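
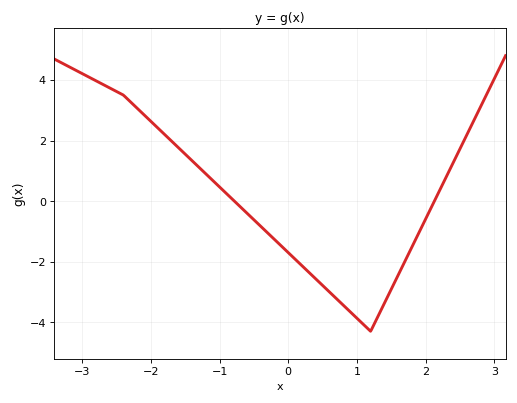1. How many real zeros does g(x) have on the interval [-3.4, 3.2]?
2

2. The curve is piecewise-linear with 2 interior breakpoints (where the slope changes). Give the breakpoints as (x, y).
(-2.4, 3.5); (1.2, -4.3)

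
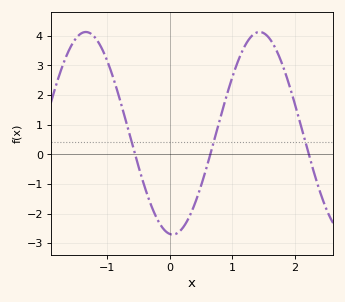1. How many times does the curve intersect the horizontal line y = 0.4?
3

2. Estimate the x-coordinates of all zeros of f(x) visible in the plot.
-0.553, 0.652, 2.23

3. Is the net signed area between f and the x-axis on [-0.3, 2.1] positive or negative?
positive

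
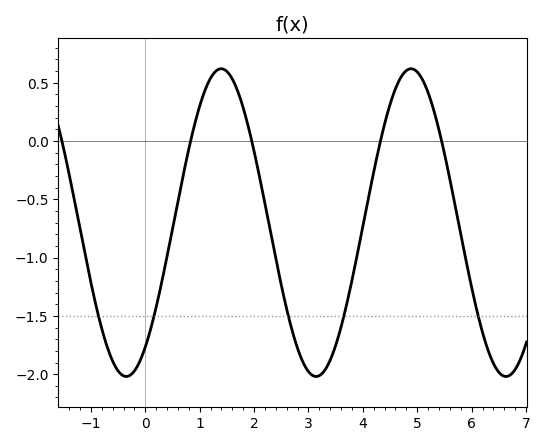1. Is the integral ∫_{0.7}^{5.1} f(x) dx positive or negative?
negative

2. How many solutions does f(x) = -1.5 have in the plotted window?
5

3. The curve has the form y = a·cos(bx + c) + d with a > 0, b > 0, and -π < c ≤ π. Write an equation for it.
y = 1.32cos(1.8x - 2.5) - 0.7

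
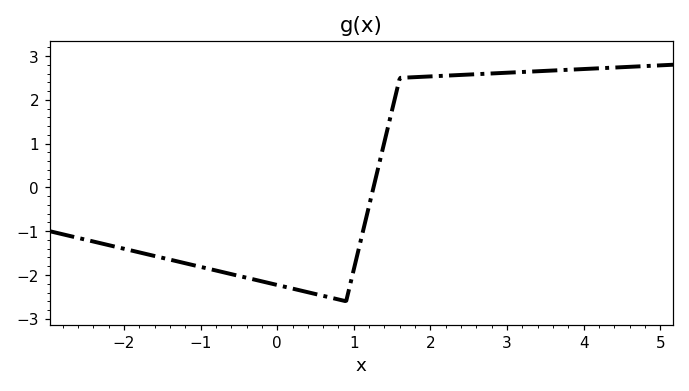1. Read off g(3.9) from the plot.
2.69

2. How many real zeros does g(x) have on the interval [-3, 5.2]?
1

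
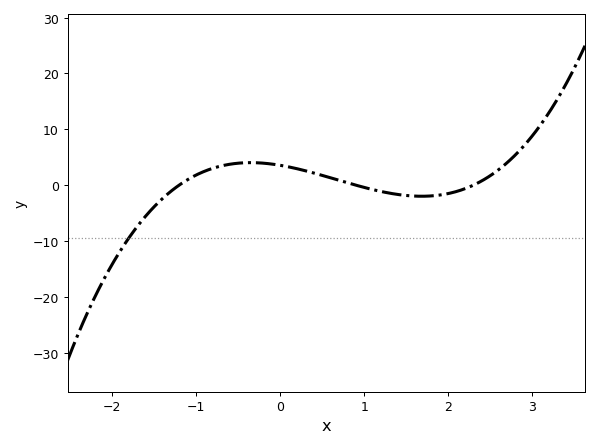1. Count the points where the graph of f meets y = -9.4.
1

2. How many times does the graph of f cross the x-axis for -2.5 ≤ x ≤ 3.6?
3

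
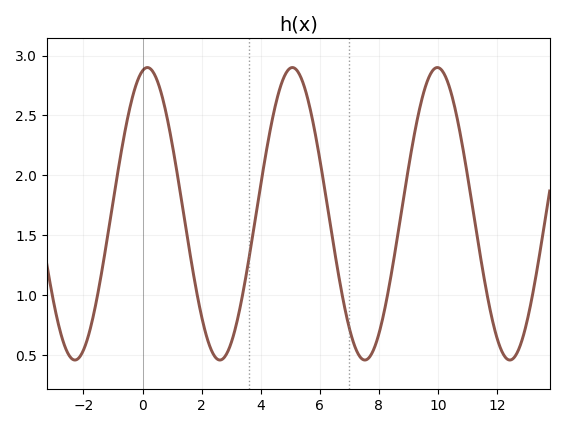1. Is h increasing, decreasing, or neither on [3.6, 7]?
neither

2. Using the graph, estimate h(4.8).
2.83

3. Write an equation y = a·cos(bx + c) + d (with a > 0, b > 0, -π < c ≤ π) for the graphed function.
y = 1.22cos(1.28x - 0.21) + 1.68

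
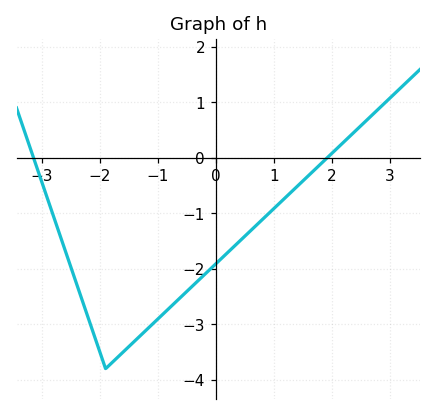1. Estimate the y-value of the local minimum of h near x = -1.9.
-3.8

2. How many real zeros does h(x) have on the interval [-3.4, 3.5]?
2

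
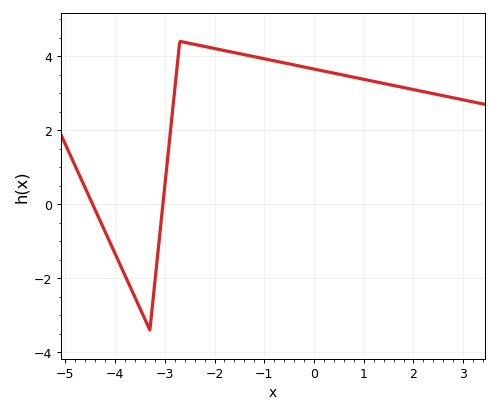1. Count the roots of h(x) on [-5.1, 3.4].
2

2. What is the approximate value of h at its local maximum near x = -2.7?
4.4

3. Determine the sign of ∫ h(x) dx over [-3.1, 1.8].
positive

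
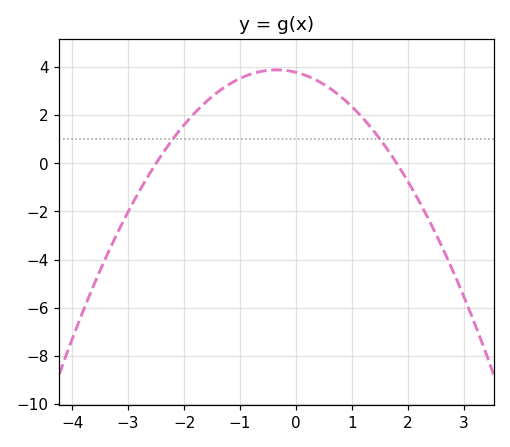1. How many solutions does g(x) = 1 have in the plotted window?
2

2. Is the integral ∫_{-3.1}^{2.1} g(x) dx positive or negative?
positive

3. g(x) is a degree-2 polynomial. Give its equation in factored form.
y = -0.84(x + 2.5)(x - 1.8)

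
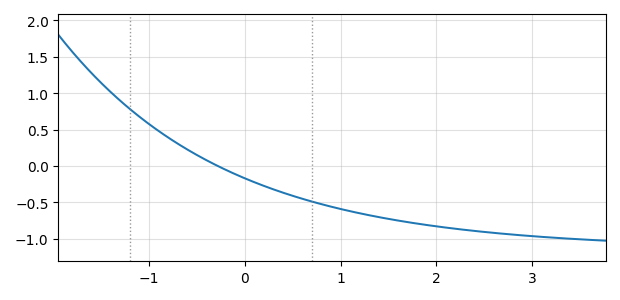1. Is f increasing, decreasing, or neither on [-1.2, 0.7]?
decreasing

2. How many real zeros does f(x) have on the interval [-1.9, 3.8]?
1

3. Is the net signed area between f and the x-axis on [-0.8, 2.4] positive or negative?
negative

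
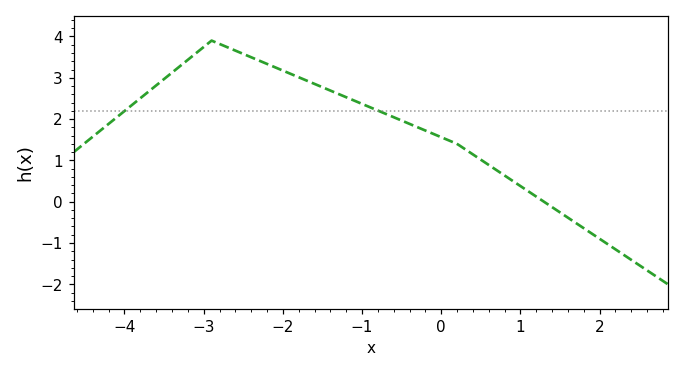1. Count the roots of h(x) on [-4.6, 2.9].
1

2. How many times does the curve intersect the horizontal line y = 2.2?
2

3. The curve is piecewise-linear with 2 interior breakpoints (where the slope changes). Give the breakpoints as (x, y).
(-2.9, 3.9); (0.2, 1.4)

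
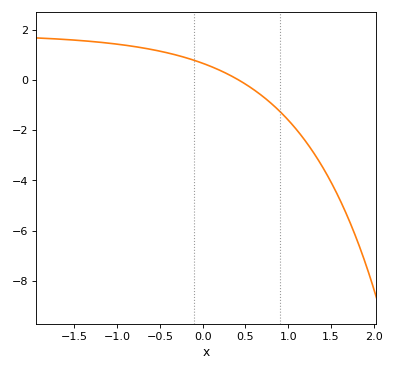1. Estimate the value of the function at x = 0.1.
0.548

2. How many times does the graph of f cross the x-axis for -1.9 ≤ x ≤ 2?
1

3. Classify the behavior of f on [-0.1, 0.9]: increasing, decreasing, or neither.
decreasing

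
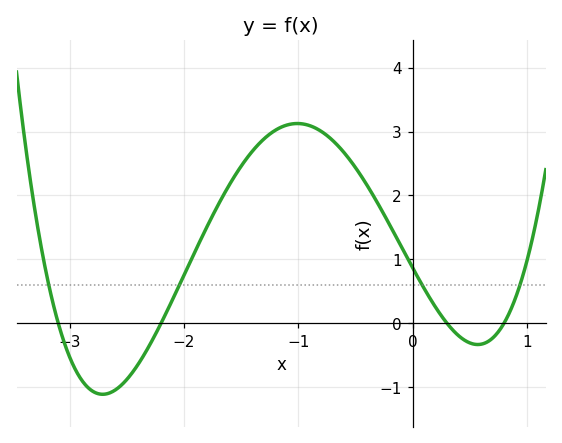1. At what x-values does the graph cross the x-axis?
-3.1, -2.2, 0.3, 0.8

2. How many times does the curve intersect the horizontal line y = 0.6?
4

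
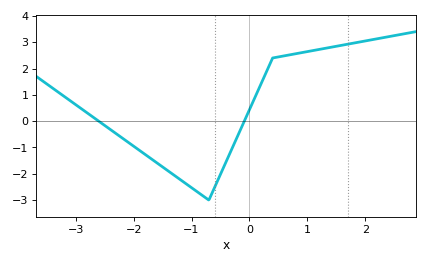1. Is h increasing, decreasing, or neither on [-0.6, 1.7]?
increasing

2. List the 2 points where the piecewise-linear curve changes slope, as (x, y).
(-0.7, -3); (0.4, 2.4)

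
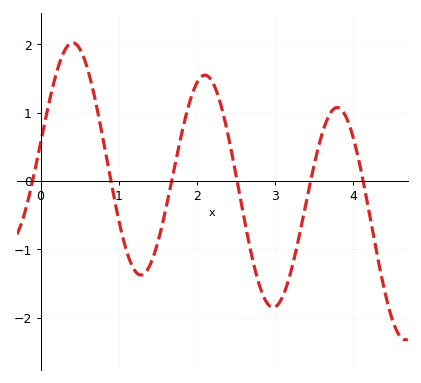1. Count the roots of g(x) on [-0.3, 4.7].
6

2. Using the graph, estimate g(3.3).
-0.9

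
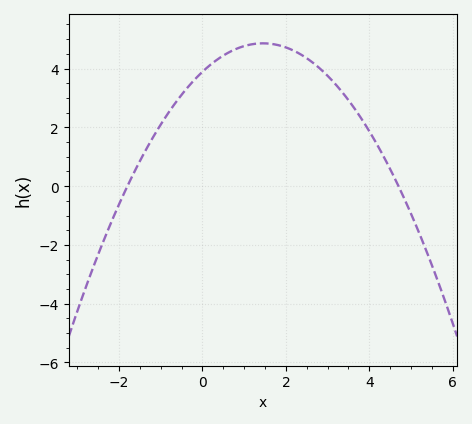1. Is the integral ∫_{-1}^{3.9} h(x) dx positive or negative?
positive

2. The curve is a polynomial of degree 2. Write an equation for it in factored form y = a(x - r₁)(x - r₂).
y = -0.46(x + 1.8)(x - 4.7)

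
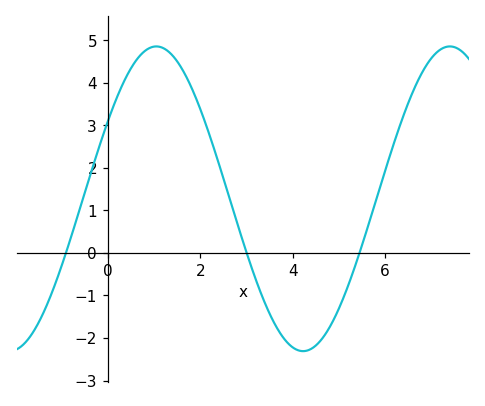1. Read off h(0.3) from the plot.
3.91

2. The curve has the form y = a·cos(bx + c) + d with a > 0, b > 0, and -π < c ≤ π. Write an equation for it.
y = 3.58cos(0.99x - 1.04) + 1.27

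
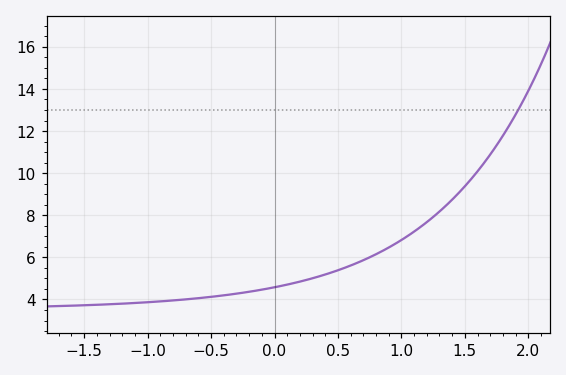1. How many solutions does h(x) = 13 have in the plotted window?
1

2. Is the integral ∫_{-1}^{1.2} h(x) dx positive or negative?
positive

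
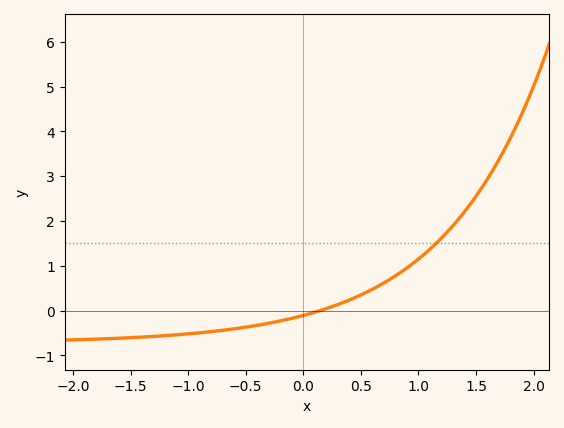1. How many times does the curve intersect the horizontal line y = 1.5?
1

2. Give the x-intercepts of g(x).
0.148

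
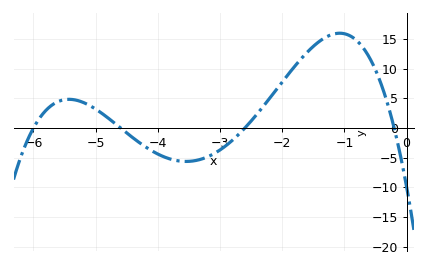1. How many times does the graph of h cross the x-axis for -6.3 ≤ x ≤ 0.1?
4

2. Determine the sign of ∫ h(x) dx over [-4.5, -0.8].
positive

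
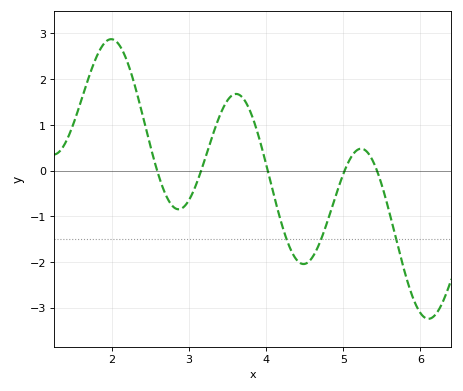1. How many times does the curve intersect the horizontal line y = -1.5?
3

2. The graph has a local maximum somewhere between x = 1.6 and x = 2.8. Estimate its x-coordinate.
2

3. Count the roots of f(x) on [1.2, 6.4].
5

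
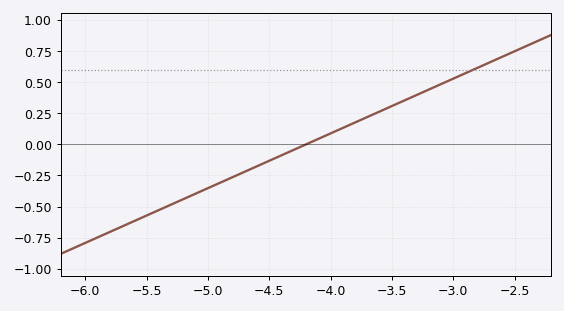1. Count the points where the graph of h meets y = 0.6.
1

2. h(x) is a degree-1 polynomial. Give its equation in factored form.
y = 0.44(x + 4.2)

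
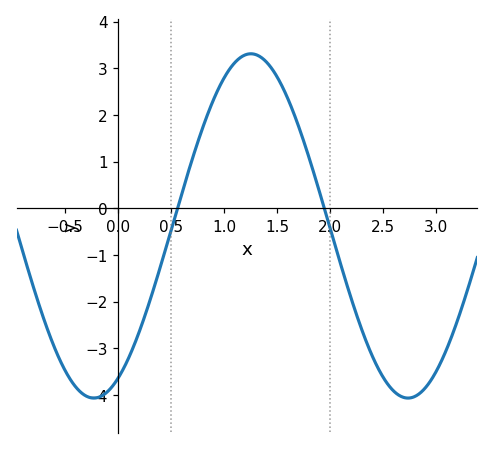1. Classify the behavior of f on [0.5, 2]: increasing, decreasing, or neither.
neither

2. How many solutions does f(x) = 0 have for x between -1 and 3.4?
2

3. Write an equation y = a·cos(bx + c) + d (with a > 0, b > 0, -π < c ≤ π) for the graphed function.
y = 3.69cos(2.12x - 2.65) - 0.38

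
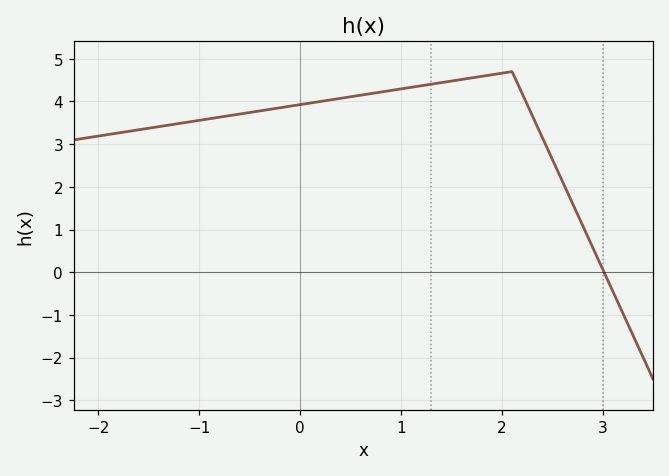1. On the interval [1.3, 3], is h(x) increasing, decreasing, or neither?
neither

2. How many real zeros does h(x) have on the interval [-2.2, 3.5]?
1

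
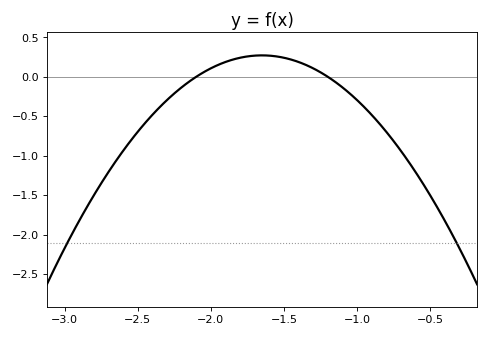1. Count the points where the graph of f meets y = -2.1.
2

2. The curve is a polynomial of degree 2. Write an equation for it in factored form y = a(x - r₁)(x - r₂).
y = -1.34(x + 2.1)(x + 1.2)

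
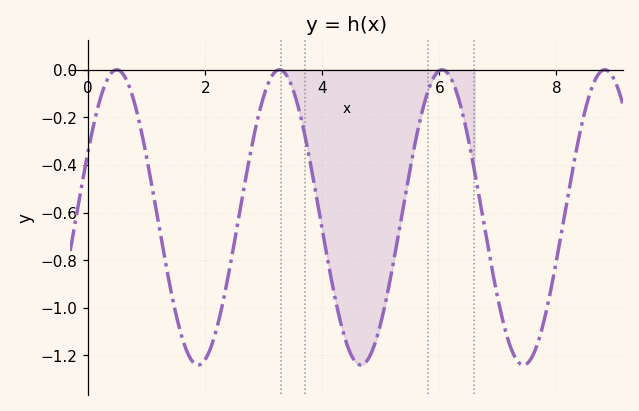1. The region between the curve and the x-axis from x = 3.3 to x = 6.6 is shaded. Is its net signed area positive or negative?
negative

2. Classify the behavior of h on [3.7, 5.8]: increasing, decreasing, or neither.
neither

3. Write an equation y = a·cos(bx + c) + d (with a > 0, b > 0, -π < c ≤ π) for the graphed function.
y = 0.62cos(2.3x - 1.1) - 0.62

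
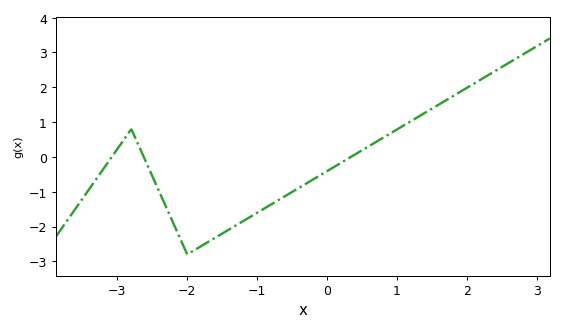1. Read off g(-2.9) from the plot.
0.514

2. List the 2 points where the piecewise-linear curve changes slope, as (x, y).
(-2.8, 0.8); (-2, -2.8)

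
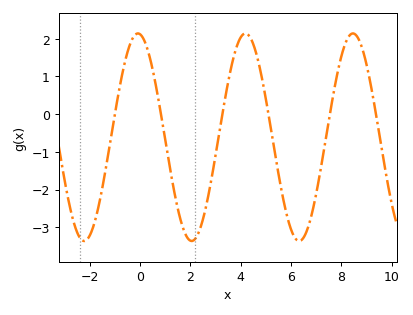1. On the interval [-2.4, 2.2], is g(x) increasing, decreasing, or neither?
neither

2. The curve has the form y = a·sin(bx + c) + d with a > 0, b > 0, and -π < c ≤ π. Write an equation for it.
y = 2.75sin(1.5x + 1.7) - 0.61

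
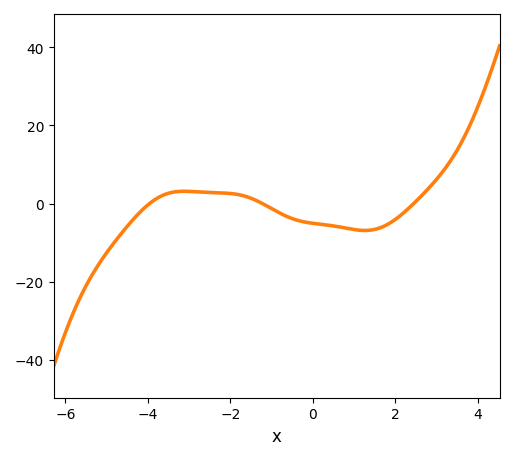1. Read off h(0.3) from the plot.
-6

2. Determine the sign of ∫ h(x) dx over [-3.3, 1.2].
negative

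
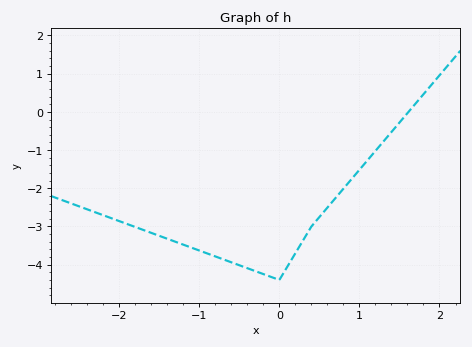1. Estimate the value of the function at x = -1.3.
-3.4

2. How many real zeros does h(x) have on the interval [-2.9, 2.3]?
1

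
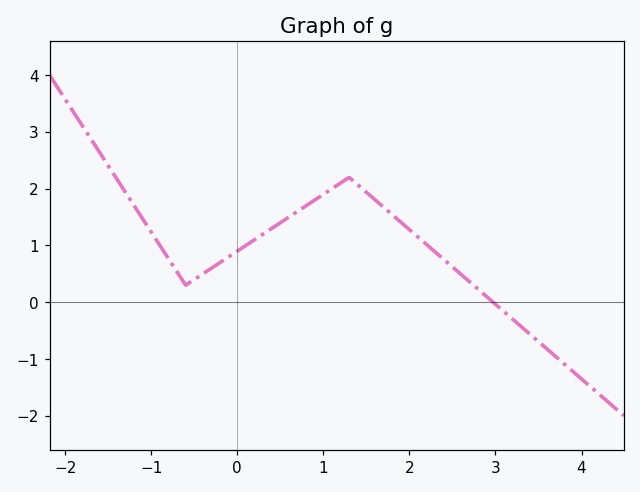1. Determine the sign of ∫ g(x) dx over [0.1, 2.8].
positive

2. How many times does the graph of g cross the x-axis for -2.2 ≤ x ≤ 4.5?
1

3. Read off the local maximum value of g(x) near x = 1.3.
2.2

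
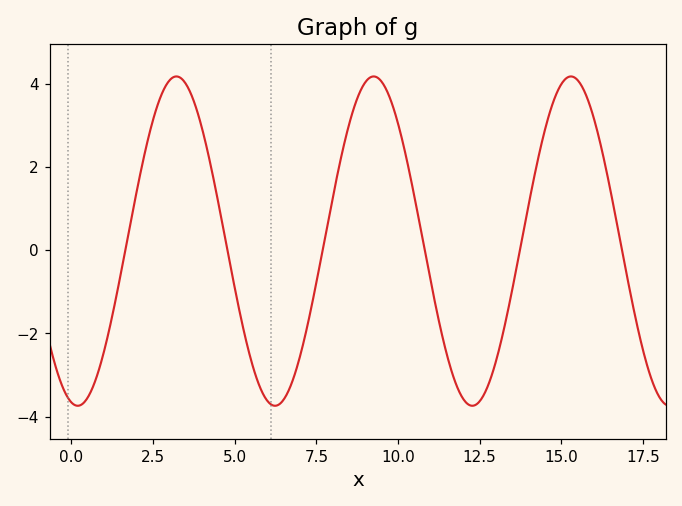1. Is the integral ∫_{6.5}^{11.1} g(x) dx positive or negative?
positive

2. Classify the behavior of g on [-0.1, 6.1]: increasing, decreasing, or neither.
neither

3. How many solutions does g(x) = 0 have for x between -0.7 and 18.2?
6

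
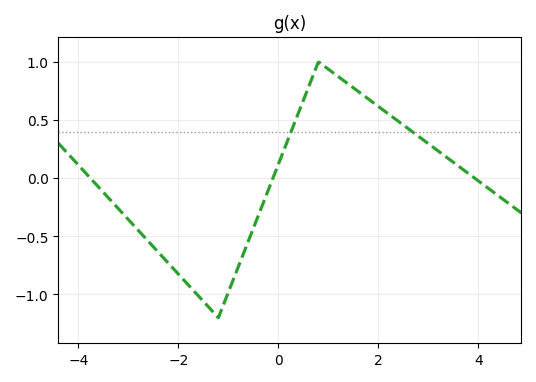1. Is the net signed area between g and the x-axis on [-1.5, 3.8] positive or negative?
positive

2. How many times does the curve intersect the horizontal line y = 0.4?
2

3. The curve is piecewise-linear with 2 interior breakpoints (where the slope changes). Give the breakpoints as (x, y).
(-1.2, -1.2); (0.8, 1)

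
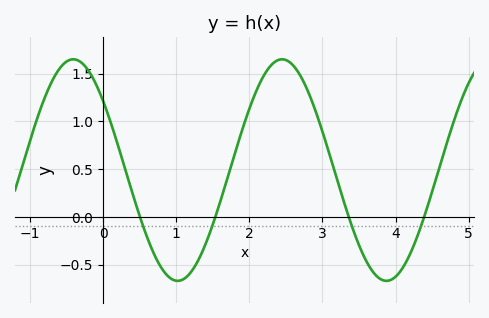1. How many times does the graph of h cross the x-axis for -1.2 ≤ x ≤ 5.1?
4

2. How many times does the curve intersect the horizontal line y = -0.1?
4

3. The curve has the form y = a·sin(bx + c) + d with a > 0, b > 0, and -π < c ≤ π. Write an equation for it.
y = 1.16sin(2.2x + 2.5) + 0.49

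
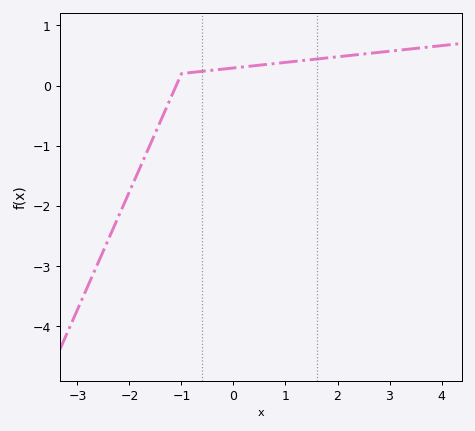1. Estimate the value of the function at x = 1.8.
0.5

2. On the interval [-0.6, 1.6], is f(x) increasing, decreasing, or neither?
increasing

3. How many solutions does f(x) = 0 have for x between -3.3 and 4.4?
1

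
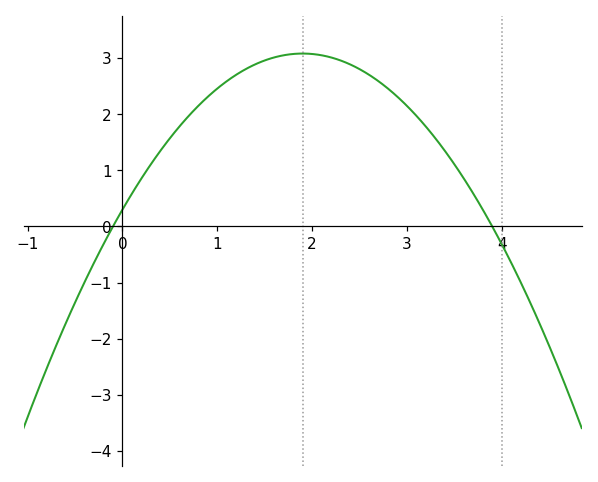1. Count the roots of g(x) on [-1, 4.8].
2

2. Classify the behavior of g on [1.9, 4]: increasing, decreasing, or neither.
decreasing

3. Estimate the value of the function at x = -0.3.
-0.6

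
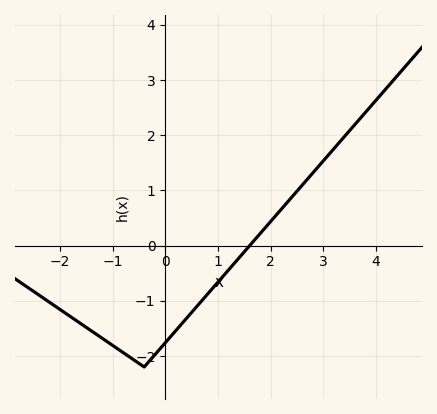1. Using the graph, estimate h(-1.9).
-1.22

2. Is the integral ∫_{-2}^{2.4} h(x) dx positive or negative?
negative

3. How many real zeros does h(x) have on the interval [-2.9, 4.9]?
1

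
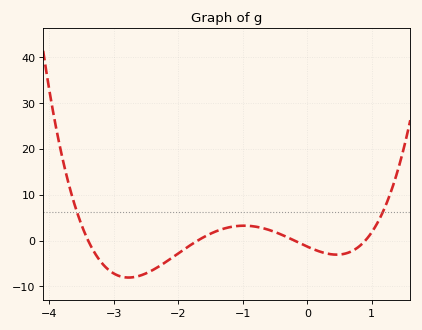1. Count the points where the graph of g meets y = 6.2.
2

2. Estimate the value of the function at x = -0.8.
3.03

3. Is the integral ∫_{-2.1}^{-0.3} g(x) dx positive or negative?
positive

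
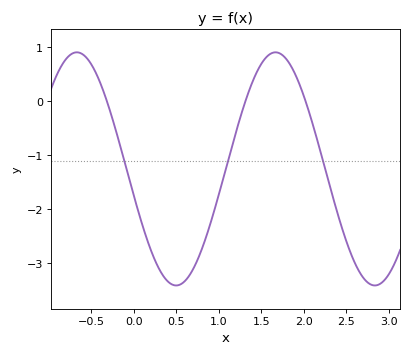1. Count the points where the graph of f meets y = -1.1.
3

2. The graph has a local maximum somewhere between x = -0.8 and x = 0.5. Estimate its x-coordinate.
-0.7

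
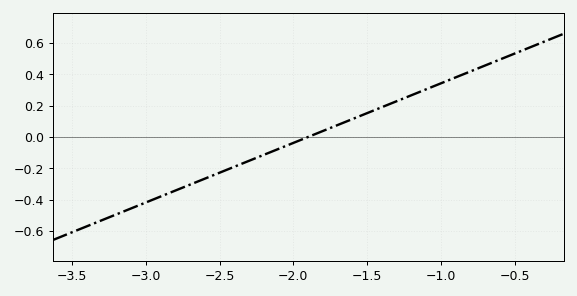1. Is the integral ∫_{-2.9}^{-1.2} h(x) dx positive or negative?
negative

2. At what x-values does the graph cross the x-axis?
-1.9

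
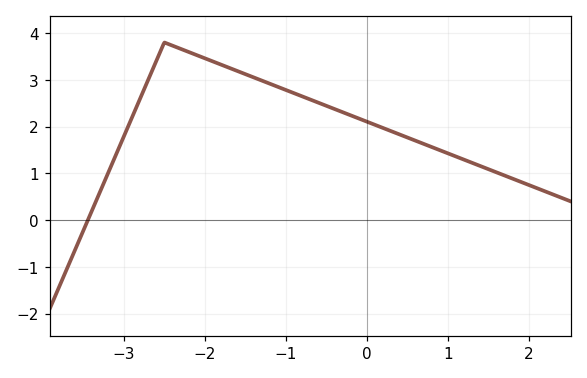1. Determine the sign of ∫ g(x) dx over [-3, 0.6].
positive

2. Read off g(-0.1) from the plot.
2.2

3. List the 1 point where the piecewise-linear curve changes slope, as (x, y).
(-2.5, 3.8)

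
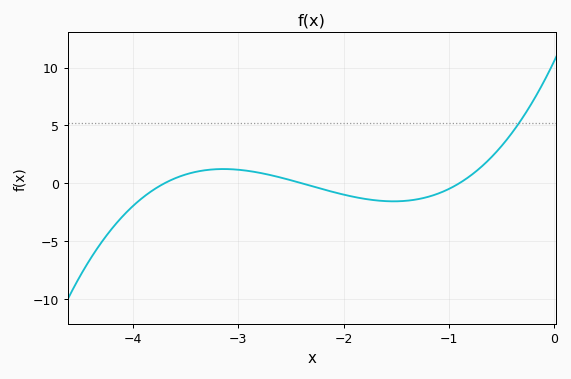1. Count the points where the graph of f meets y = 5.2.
1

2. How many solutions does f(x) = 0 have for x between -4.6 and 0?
3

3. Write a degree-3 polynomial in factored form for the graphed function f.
y = 1.32(x + 3.7)(x + 2.4)(x + 0.9)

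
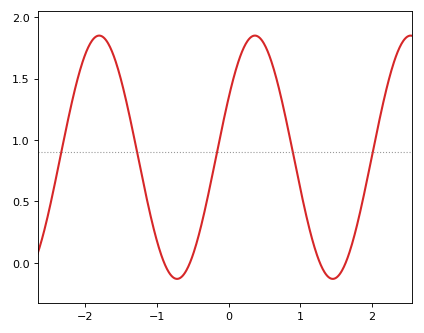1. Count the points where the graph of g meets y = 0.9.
5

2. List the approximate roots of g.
-0.9, -0.5, 1.3, 1.6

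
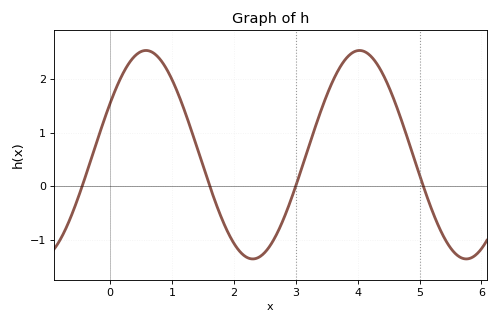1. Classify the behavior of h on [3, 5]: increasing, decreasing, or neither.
neither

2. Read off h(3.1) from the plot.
0.354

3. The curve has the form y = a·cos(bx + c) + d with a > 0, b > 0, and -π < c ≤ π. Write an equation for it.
y = 1.94cos(1.82x - 1.05) + 0.59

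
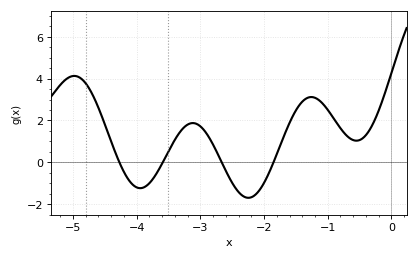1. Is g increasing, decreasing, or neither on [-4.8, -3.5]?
neither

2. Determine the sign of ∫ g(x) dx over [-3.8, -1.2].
positive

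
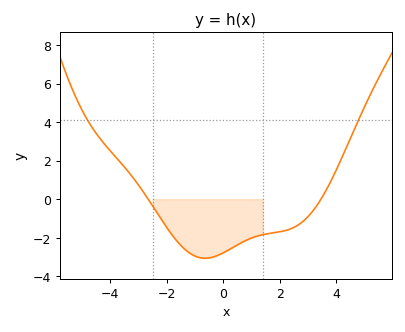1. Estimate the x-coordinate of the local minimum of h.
-0.643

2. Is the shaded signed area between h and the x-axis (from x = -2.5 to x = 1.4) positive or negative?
negative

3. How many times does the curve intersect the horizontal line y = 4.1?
2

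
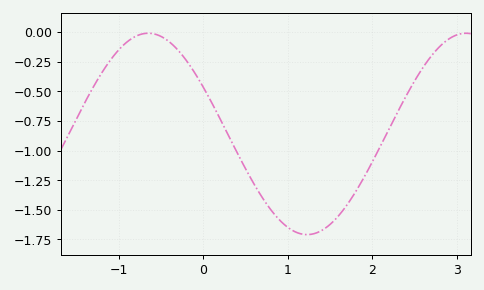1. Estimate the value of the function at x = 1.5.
-1.62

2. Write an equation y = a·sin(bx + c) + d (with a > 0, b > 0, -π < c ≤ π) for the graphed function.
y = 0.85sin(1.67x + 2.66) - 0.86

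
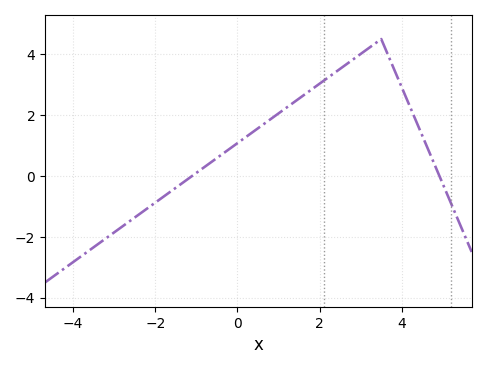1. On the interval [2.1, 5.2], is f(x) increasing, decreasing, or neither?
neither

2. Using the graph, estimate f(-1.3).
-0.2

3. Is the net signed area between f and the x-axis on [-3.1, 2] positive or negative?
positive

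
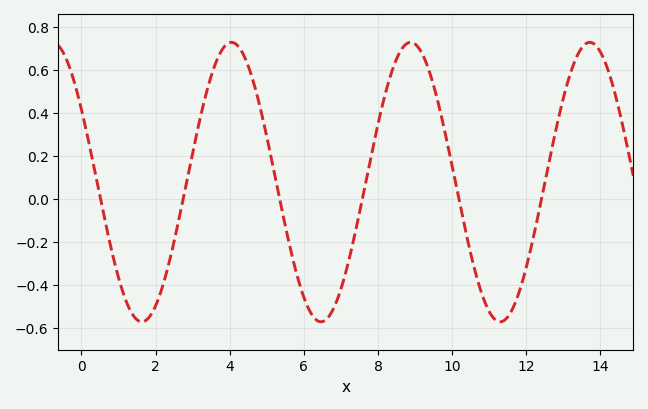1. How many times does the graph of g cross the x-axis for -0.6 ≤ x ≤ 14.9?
6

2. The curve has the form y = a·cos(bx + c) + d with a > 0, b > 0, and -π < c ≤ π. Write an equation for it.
y = 0.65cos(1.3x + 1) + 0.08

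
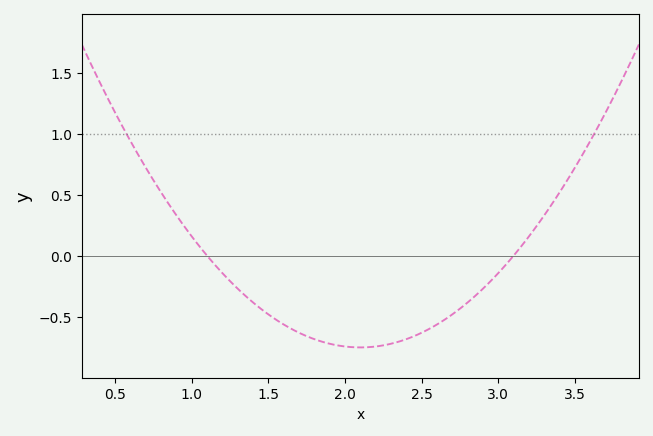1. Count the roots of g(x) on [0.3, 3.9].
2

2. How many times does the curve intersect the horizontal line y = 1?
2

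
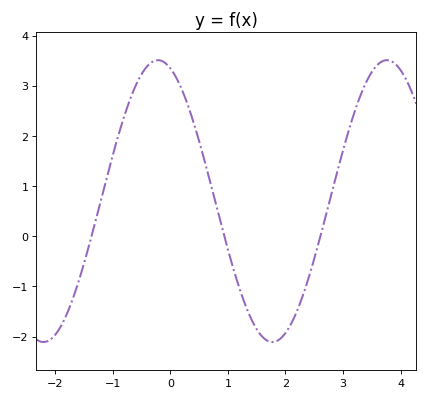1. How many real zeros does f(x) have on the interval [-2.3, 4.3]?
3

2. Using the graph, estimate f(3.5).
3.27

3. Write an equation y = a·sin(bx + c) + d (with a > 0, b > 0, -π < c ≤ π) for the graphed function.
y = 2.81sin(1.58x + 1.91) + 0.7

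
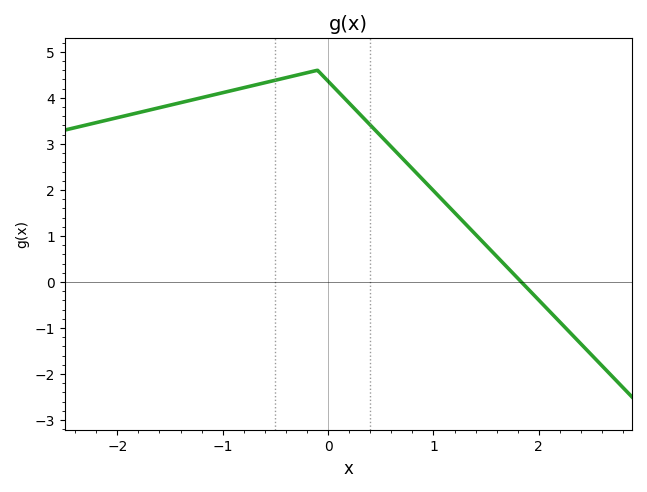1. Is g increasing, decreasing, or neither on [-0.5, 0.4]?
neither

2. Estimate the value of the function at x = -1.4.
3.9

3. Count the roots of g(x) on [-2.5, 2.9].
1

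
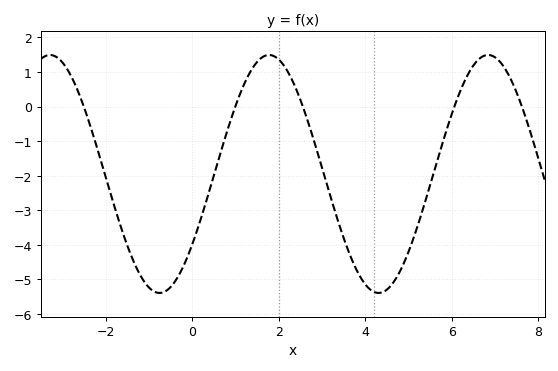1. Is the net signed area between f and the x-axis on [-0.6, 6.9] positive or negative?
negative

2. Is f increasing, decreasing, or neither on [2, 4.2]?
decreasing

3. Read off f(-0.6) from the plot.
-5.32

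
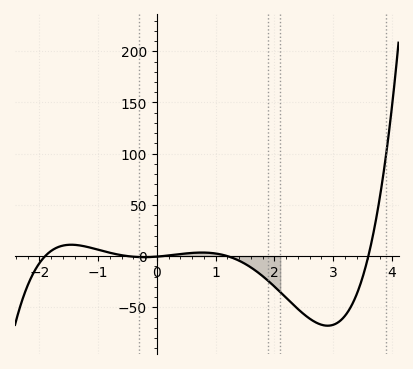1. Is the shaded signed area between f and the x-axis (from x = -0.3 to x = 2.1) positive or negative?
negative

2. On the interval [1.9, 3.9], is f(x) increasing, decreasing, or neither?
neither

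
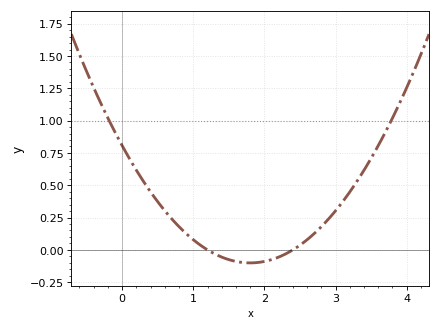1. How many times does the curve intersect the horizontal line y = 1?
2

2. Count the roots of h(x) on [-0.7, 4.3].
2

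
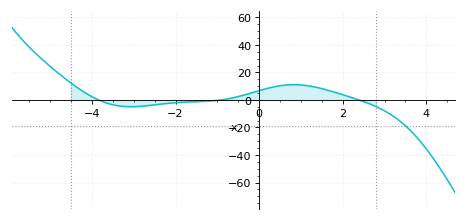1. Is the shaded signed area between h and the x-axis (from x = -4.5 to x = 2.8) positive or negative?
positive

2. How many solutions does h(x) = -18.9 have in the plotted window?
1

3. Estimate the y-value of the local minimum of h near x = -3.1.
-4.92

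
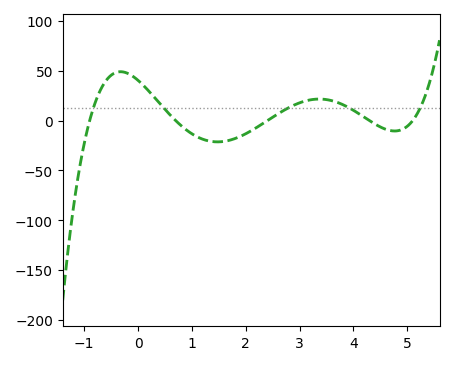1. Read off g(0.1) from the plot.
35.4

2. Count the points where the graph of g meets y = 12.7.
5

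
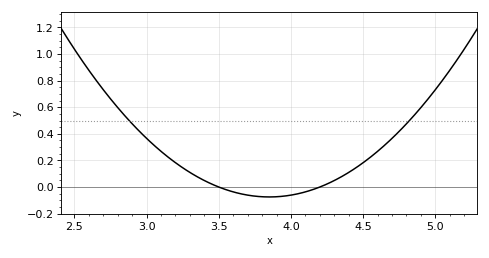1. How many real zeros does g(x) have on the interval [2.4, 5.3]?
2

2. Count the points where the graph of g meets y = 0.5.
2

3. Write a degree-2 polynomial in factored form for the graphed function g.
y = 0.61(x - 3.5)(x - 4.2)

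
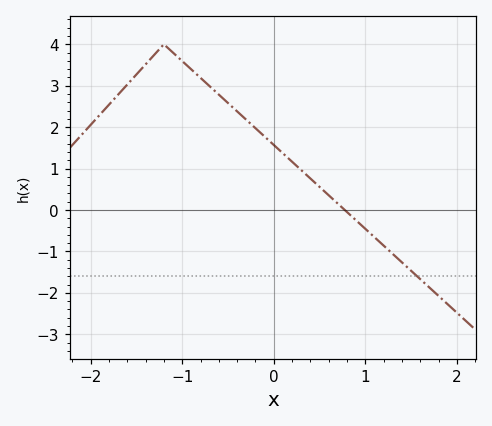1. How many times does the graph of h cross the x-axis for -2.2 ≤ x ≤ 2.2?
1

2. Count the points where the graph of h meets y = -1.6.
1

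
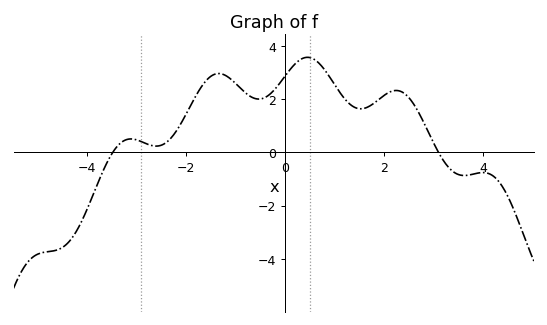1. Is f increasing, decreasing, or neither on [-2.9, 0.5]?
neither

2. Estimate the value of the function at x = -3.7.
-0.841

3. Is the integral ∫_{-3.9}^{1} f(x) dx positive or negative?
positive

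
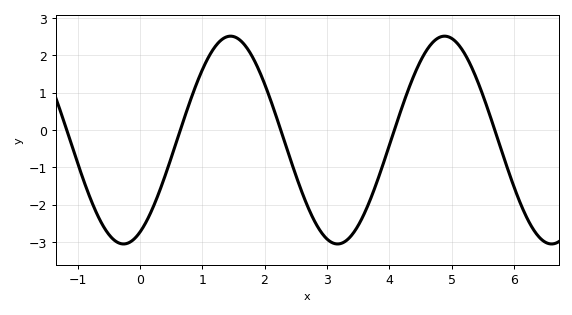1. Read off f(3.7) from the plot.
-1.8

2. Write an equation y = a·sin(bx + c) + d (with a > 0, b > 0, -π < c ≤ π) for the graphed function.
y = 2.78sin(1.8x - 1.1) - 0.27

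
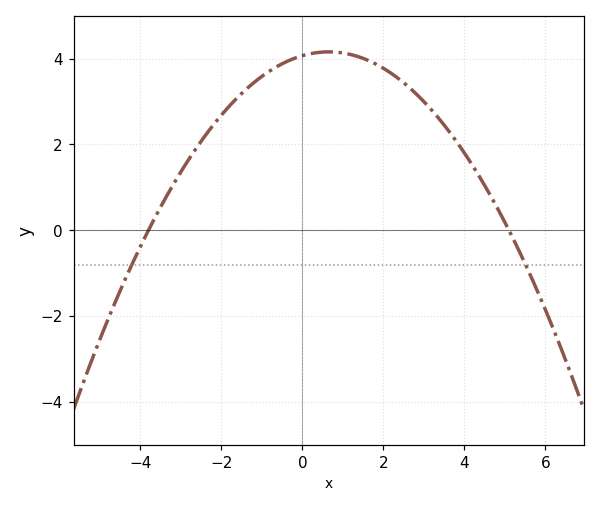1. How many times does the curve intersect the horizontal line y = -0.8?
2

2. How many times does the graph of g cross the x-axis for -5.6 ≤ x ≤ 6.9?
2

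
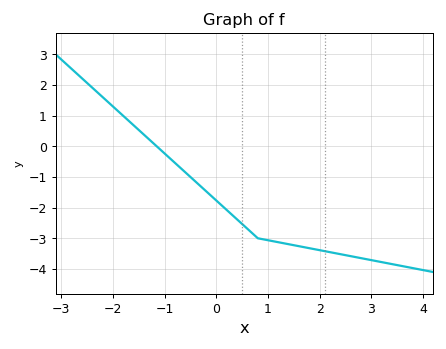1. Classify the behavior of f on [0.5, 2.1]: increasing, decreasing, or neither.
decreasing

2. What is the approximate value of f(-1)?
-0.238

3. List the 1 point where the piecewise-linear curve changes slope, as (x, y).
(0.8, -3)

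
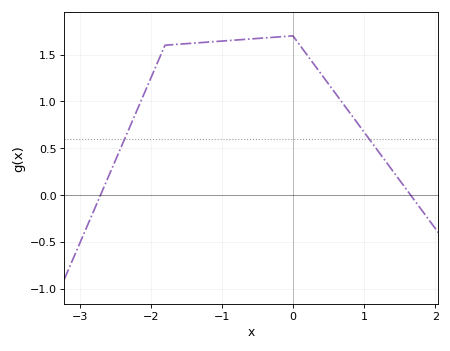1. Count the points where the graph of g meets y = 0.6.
2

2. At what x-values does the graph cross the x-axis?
-2.7, 1.7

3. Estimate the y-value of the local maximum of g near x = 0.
1.7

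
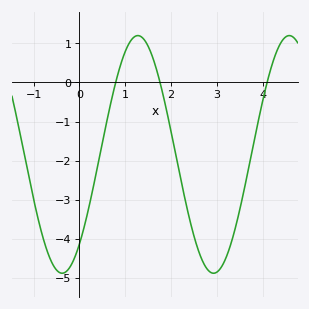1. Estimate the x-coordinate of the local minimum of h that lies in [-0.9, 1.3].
-0.4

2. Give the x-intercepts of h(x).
0.8, 1.8, 4.1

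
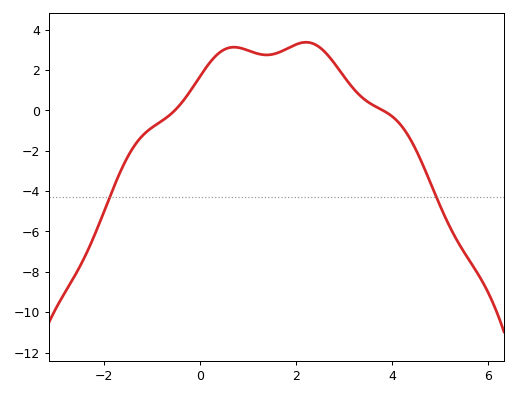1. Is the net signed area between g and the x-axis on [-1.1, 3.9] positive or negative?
positive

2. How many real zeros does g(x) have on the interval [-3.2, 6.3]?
2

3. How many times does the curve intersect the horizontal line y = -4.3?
2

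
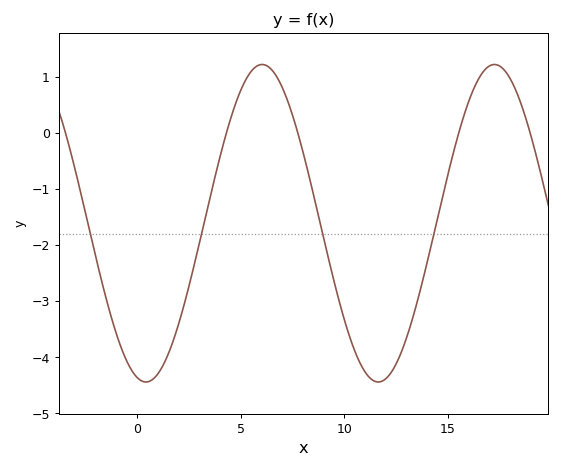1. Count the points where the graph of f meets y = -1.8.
4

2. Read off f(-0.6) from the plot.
-4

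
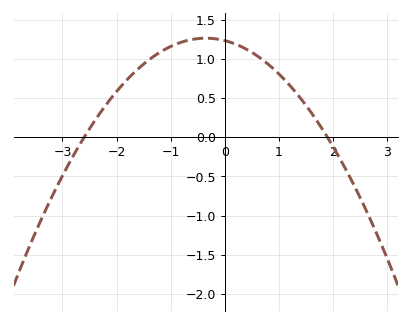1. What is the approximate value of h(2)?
-0.1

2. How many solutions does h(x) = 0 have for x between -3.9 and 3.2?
2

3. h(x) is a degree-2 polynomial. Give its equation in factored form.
y = -0.25(x + 2.6)(x - 1.9)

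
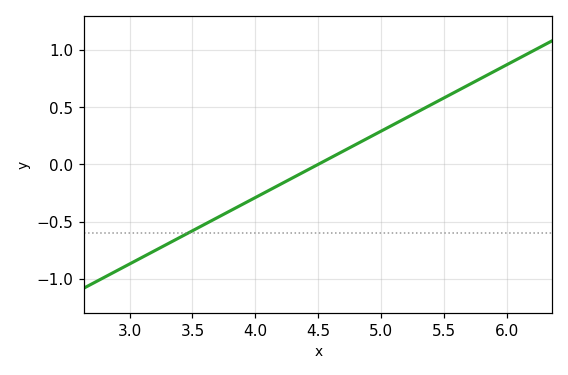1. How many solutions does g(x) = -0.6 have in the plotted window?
1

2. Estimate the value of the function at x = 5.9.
0.812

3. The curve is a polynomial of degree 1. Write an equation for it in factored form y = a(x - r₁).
y = 0.58(x - 4.5)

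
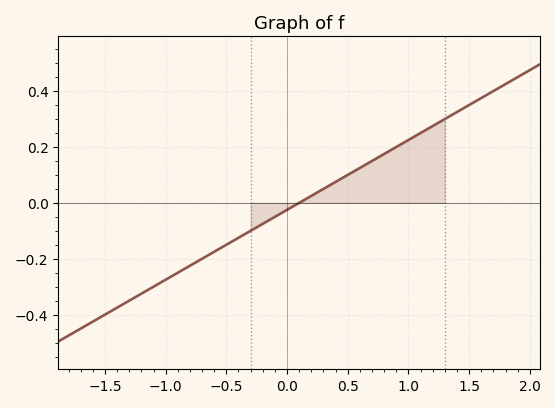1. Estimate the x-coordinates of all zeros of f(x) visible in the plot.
0.1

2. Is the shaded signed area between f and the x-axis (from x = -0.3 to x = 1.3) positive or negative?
positive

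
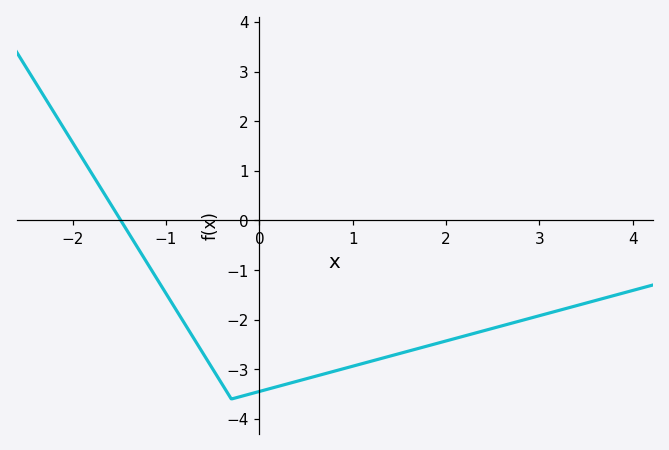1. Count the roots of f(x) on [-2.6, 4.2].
1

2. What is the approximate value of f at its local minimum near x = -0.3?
-3.6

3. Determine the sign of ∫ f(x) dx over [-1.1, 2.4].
negative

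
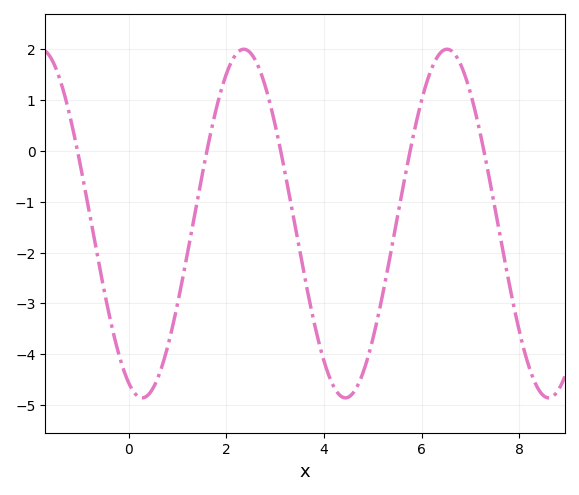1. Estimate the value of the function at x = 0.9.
-3.5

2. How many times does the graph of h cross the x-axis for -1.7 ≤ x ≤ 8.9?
5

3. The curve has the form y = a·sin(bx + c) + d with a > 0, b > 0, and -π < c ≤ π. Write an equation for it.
y = 3.43sin(1.5x - 2) - 1.43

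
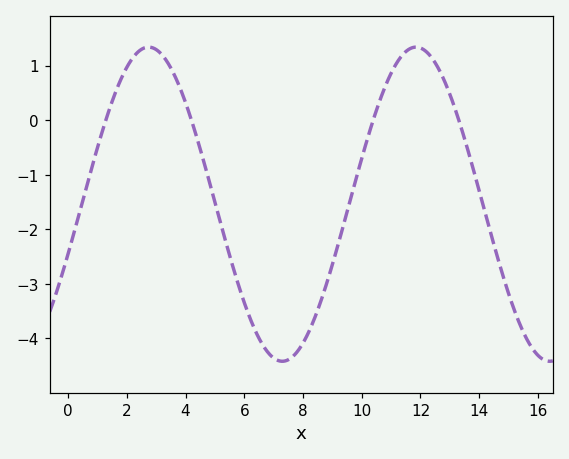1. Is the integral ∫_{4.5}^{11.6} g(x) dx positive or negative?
negative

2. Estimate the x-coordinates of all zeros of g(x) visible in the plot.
1.28, 4.2, 10.4, 13.3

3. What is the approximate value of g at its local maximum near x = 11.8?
1.34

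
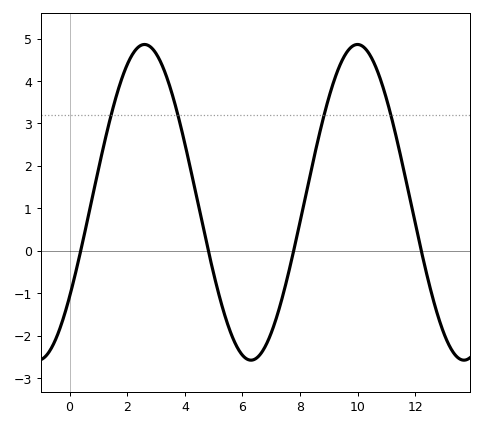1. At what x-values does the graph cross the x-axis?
0.387, 4.82, 7.78, 12.2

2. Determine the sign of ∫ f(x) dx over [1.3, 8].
positive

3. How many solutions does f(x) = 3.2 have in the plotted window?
4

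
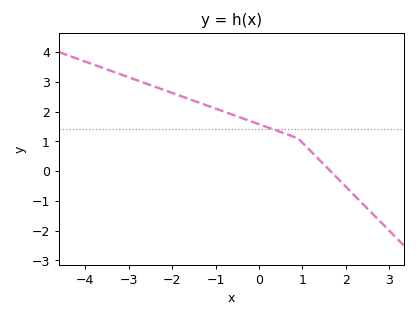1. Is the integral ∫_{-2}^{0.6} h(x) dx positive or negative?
positive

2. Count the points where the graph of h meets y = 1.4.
1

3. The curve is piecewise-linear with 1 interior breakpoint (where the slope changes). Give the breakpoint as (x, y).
(0.9, 1.1)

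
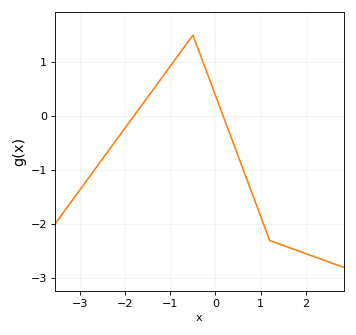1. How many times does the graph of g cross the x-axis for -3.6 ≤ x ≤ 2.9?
2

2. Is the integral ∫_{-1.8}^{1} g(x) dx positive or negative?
positive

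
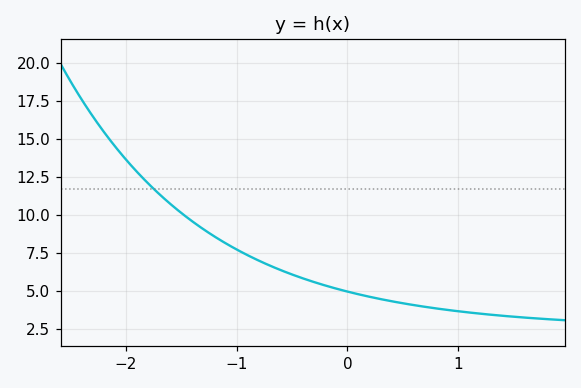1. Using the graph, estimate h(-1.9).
12.8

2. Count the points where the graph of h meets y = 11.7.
1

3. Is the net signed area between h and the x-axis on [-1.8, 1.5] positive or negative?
positive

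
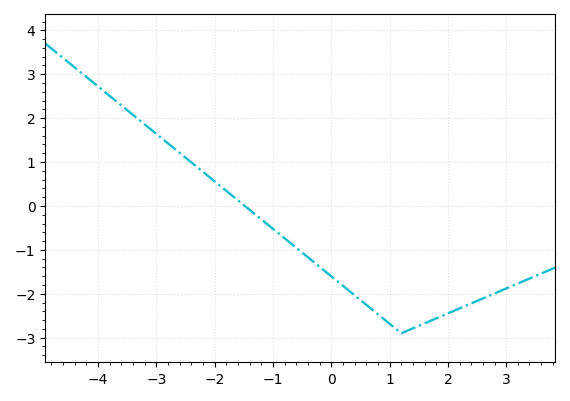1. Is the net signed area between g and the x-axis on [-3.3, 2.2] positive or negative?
negative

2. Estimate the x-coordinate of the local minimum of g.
1.2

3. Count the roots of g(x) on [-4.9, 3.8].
1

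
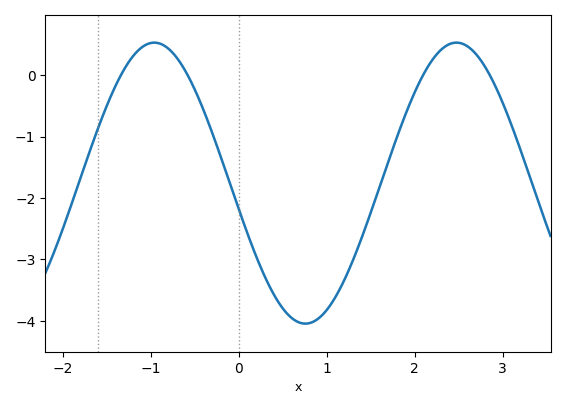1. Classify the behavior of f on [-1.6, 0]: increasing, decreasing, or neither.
neither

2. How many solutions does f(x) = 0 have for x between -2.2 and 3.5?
4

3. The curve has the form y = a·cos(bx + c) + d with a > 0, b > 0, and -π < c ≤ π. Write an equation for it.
y = 2.29cos(1.83x + 1.75) - 1.76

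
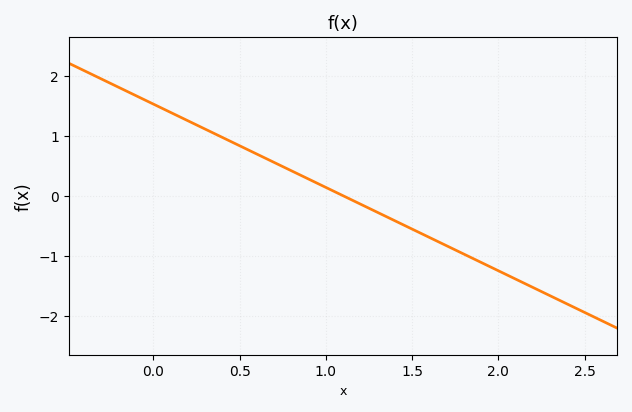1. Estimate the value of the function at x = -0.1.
1.67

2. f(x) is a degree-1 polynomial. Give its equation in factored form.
y = -1.39(x - 1.1)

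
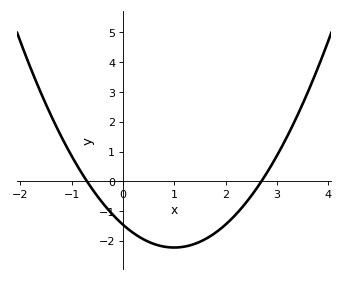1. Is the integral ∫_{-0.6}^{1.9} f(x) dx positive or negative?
negative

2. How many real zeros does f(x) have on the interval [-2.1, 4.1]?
2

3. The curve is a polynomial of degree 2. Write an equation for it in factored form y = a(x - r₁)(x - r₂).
y = 0.77(x + 0.7)(x - 2.7)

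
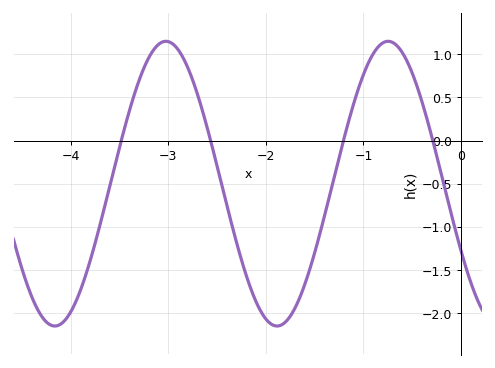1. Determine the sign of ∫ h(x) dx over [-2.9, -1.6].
negative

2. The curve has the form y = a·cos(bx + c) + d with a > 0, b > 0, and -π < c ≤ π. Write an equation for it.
y = 1.65cos(2.8x + 2.1) - 0.5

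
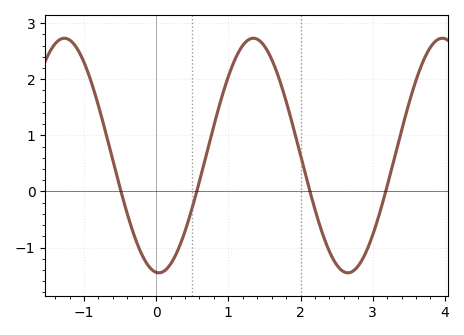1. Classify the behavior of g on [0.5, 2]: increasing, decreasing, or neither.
neither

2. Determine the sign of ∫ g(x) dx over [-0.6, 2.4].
positive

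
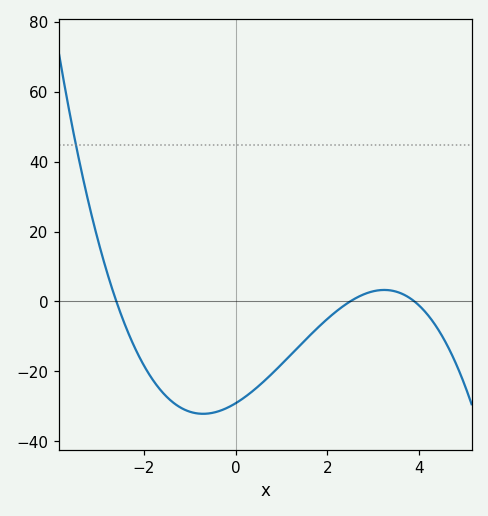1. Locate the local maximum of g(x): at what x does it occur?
3.2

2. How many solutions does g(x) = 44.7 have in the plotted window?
1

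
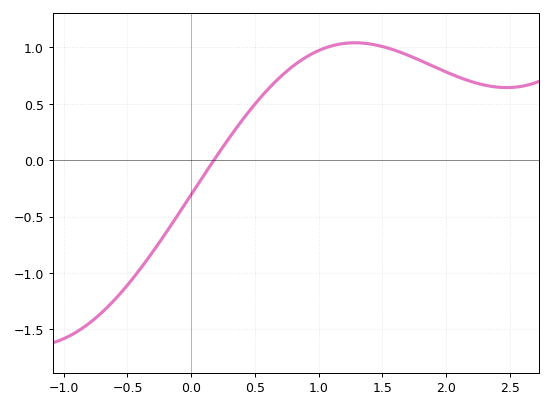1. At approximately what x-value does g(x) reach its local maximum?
1.3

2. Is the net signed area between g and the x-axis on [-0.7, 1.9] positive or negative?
positive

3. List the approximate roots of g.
0.2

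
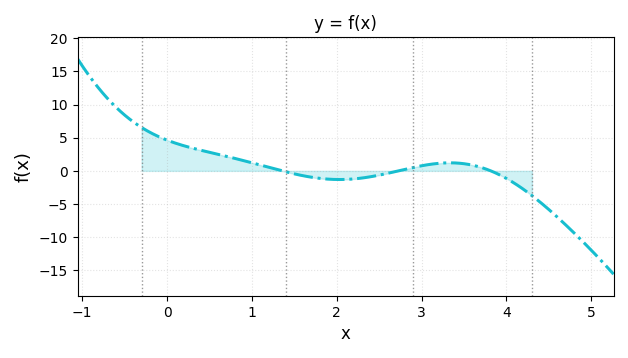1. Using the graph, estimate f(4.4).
-5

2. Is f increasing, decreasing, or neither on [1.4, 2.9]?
neither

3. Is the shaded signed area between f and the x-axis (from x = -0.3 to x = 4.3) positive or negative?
positive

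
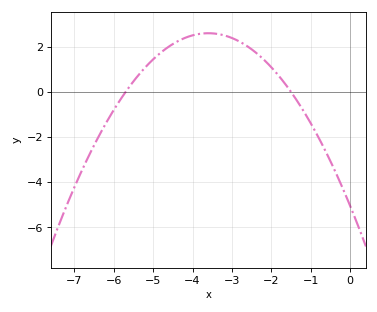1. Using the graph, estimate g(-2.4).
1.75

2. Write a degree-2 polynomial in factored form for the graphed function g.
y = -0.59(x + 5.7)(x + 1.5)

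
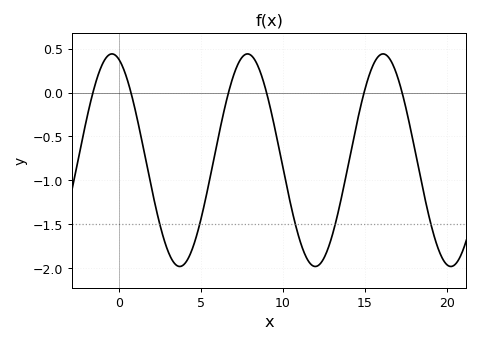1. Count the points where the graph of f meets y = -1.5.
5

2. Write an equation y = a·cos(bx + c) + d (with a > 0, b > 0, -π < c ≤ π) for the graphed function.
y = 1.21cos(0.76x + 0.332) - 0.77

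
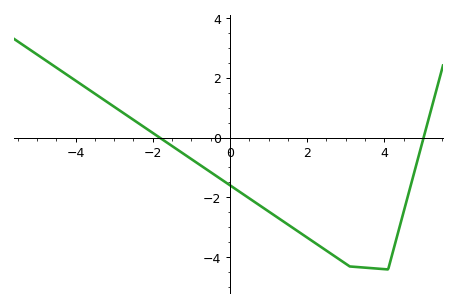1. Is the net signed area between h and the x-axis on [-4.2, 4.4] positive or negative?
negative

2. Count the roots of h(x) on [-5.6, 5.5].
2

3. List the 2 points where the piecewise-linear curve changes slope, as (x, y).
(3.1, -4.3); (4.1, -4.4)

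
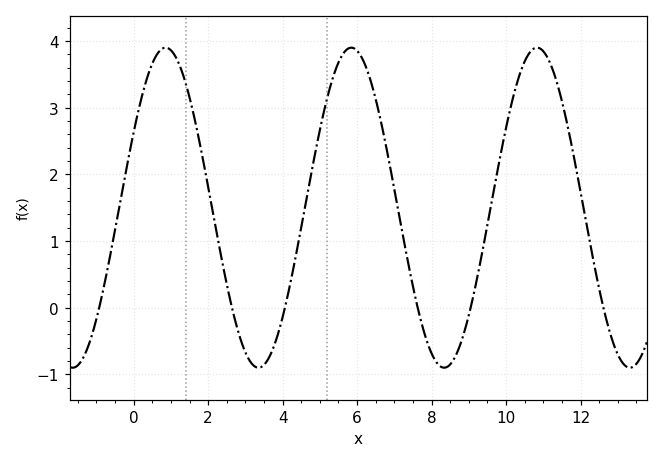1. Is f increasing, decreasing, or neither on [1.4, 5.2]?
neither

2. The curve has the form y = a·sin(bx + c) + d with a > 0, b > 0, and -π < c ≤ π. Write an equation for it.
y = 2.4sin(1.26x + 0.49) + 1.5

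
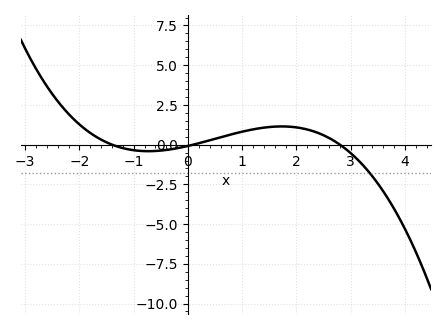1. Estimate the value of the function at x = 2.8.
0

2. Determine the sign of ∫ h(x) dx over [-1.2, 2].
positive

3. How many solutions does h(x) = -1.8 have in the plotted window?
1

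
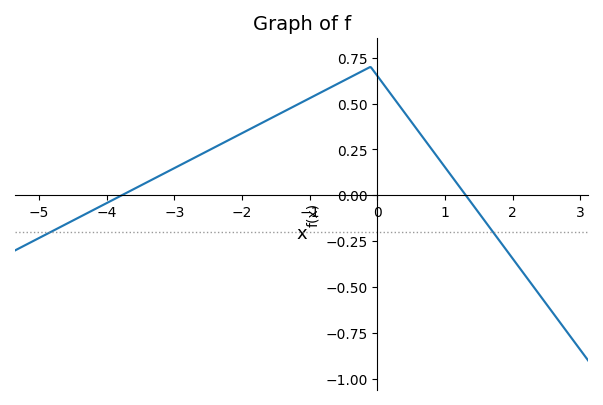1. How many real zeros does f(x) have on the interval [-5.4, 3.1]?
2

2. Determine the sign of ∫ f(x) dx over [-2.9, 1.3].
positive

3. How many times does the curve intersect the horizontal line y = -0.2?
2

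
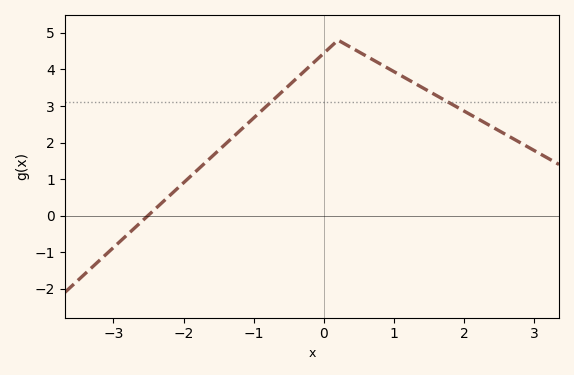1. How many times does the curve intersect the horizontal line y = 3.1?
2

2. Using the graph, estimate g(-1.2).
2.32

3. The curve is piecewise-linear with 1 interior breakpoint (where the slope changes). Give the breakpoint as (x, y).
(0.2, 4.8)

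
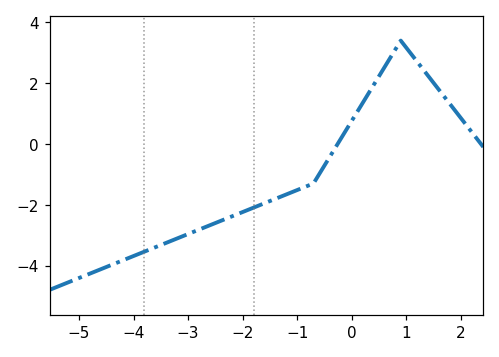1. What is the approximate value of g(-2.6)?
-2.67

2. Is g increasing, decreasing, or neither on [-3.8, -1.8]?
increasing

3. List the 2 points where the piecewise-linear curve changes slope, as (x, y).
(-0.7, -1.3); (0.9, 3.4)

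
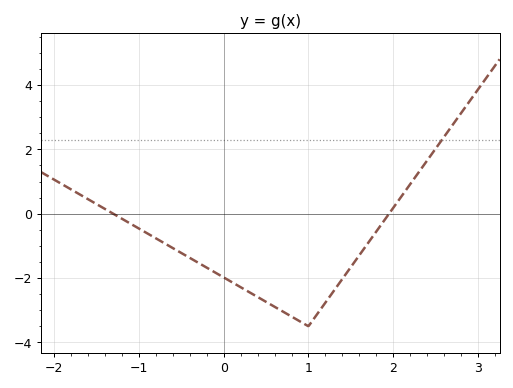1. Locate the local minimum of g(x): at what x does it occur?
1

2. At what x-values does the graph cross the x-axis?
-1.3, 1.95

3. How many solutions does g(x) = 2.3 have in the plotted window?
1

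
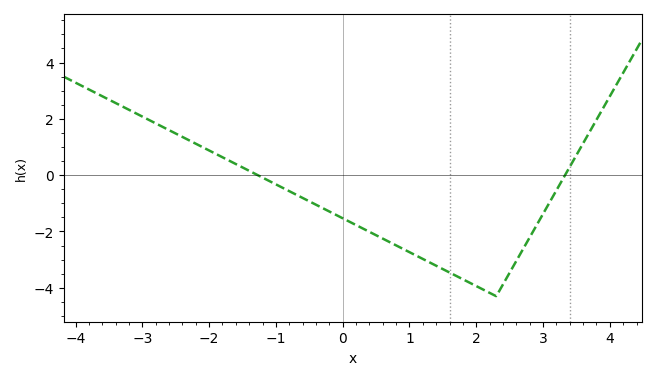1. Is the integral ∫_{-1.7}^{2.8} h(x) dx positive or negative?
negative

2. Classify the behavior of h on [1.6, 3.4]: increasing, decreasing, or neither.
neither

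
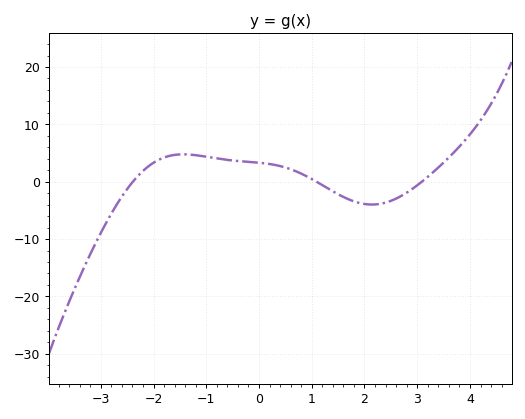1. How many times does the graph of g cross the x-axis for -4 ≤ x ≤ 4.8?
3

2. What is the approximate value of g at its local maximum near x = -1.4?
4.77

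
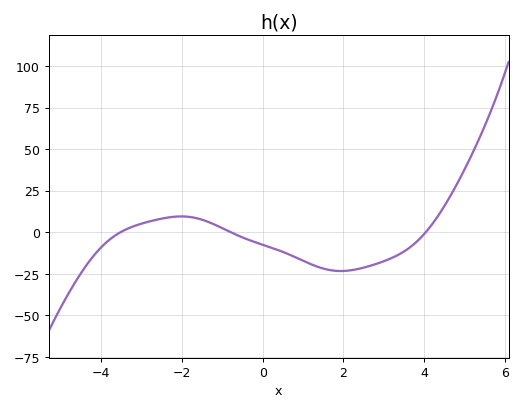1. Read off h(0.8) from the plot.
-14.9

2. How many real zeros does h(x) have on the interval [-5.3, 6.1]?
3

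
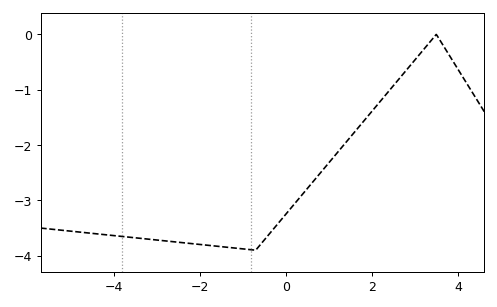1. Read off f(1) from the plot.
-2.32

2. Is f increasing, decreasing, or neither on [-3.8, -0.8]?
decreasing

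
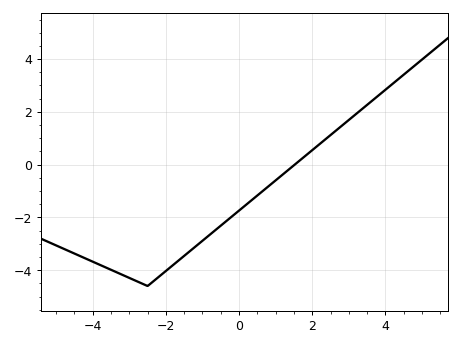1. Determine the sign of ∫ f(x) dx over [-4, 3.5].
negative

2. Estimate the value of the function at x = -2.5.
-4.6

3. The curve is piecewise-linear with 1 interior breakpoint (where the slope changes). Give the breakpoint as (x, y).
(-2.5, -4.6)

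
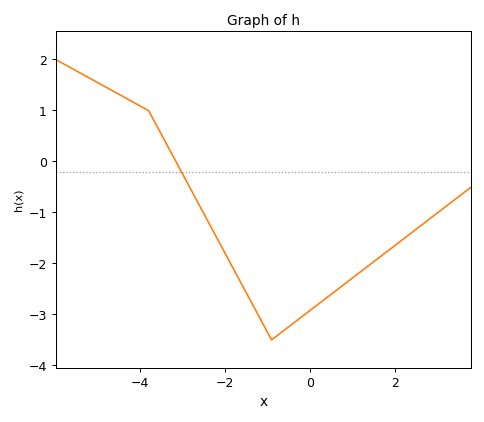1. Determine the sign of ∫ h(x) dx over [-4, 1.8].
negative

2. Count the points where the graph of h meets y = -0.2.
1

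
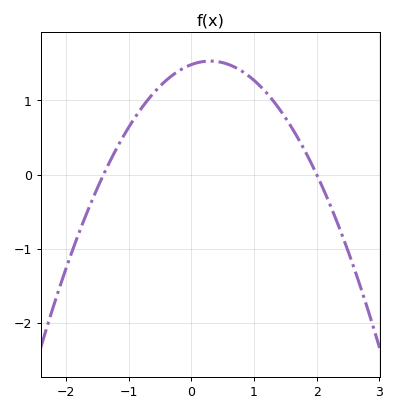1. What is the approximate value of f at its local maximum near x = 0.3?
1.5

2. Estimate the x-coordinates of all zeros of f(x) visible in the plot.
-1.4, 2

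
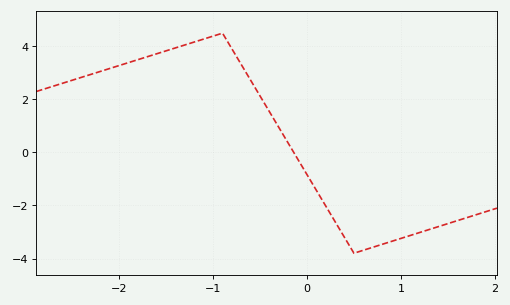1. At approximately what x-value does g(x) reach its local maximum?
-0.9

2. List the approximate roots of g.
-0.1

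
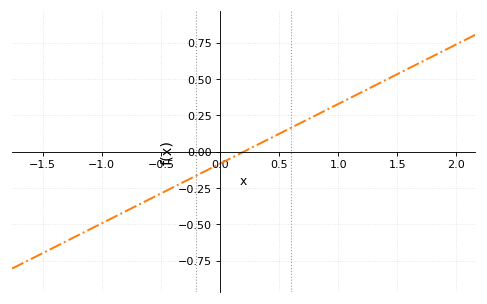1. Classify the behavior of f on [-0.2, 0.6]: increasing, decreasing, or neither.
increasing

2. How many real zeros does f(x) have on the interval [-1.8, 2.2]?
1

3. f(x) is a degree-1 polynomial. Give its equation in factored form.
y = 0.41(x - 0.2)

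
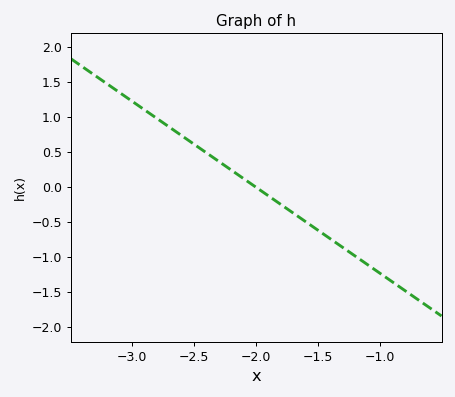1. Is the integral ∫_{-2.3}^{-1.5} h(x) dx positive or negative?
negative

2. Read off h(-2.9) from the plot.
1.11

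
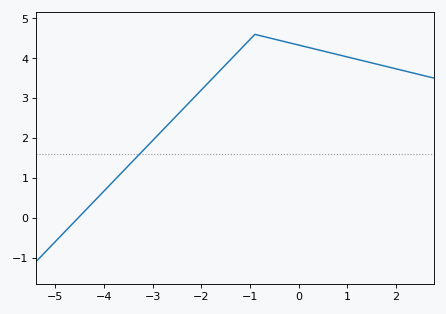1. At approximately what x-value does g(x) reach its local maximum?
-0.9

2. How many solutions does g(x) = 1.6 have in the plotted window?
1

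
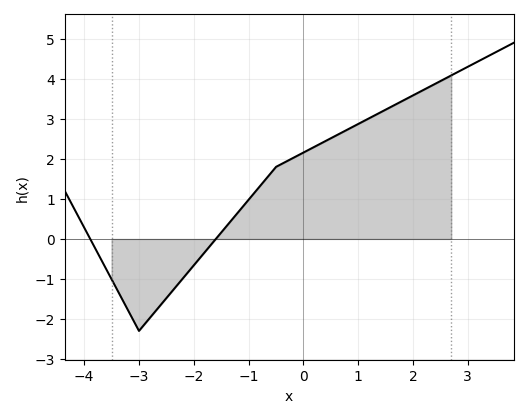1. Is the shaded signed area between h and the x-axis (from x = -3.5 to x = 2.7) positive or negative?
positive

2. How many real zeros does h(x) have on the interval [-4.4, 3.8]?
2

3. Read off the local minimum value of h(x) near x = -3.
-2.3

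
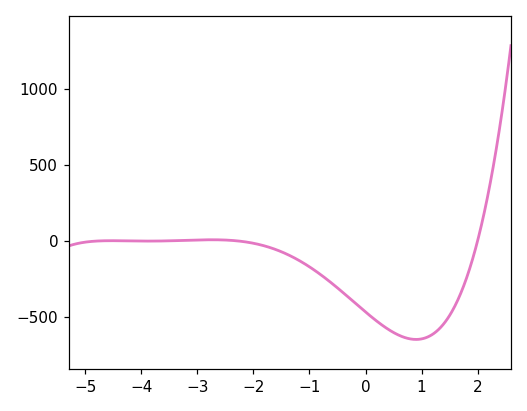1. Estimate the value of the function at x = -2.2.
0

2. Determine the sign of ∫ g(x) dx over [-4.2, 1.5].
negative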